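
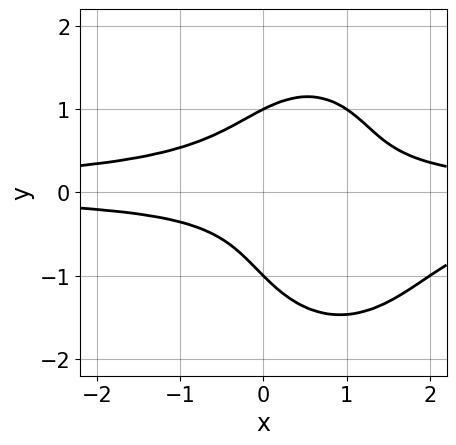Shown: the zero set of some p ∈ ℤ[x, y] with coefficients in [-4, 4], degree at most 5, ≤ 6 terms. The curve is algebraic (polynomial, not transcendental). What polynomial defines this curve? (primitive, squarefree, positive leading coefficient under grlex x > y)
deg p = 4. No degree-3 curve has this shape.
Reading off the gridlines: the y-axis gridline crossings are at y ∈ {-1, 1}; it misses every integer gridline on the x-axis.
Putting this together gives p.

2*x^2*y^2 + y^4 - 3*x*y^2 + x*y - 1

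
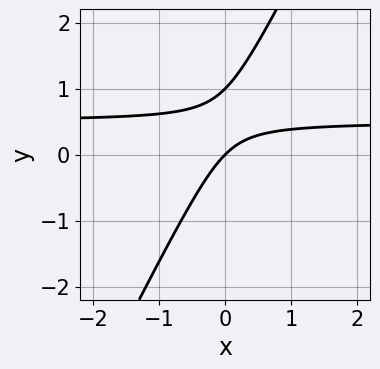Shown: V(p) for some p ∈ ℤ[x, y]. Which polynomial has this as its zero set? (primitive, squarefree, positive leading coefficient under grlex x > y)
2*x*y - y^2 - x + y

1. deg p = 2.
2. Reading off the gridlines: the y-axis gridline crossings are at y ∈ {0, 1}; one x-axis crossing is at x = 0.
3. Putting this together gives p.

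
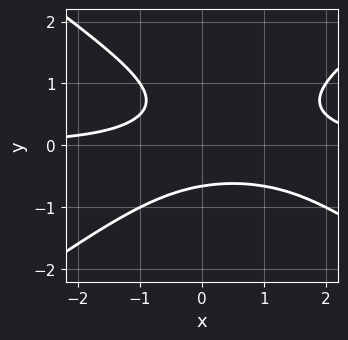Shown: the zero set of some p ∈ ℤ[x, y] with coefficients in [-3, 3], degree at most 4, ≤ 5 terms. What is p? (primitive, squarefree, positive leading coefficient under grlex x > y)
x^2*y - 2*y^3 - x*y + y^2 - 1

The degree is 3 — the shape is more complex than any degree-2 curve.
Against the integer gridlines: it misses every integer gridline on the x-axis.
Putting this together gives p.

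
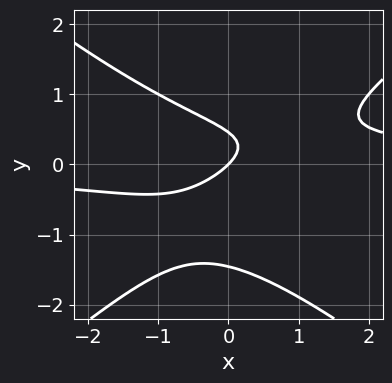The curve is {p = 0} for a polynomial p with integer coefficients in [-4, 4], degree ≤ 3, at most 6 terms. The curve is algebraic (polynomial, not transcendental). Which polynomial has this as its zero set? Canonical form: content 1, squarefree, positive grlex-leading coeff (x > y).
Degree: no degree-2 curve has this shape, so deg p = 3.
From the axis intercepts and sections: it crosses the y-axis at the gridline y = 0; it crosses the x-axis at the gridline x = 0.
Together with the visible shape, these determine p as stated.

2*x^2*y - 3*y^3 - 3*y^2 - 2*x + 2*y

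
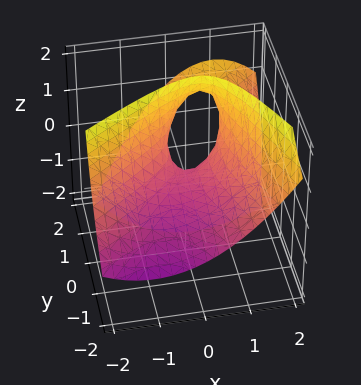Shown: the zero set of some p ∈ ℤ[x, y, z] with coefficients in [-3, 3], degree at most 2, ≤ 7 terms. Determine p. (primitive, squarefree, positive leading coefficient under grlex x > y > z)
deg p = 2.
Reading off the gridlines: one z-axis crossing is at z = 0; it meets the y-axis at y = 0 (among the integer gridlines); one x-axis crossing is at x = 0.
Putting this together gives p.

2*x^2 - 2*x*y - y^2 + 3*y*z - 2*z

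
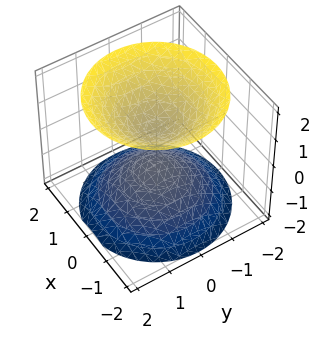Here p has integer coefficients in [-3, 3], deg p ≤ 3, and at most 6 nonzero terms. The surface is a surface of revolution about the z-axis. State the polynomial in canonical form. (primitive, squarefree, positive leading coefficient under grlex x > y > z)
2*x^2 + 2*y^2 - 2*z^2 + 1

(a) The picture has 2 separate pieces. Treating them together as one polynomial.
(b) The degree is 2 — no degree-1 surface has this shape.
(c) Symmetries: rotational symmetry about the z-axis ⇒ p depends on x, y only through x² + y².
(d) Reading off the gridlines: it misses every integer gridline on the y-axis; a circular section at z = 1 has radius between 0 and 1; no x-intercept at any integer in the box.
(e) Together with the visible shape, these determine p as stated.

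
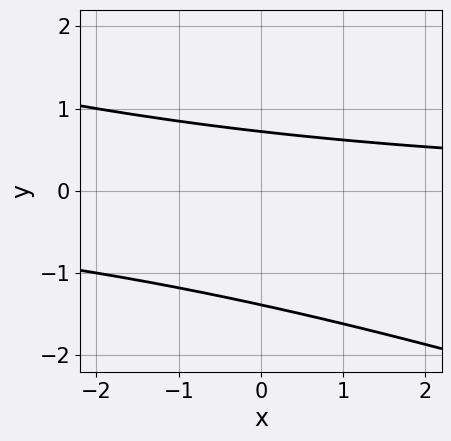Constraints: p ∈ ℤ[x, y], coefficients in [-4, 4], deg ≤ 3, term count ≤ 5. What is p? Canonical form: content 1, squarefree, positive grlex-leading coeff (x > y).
x*y + 3*y^2 + 2*y - 3

1. Degree: the shape is more complex than any degree-1 curve, so deg p = 2.
2. Checking where it meets the axes: the curve avoids every integer x-axis point in the box.
3. These observations pin down the coefficients.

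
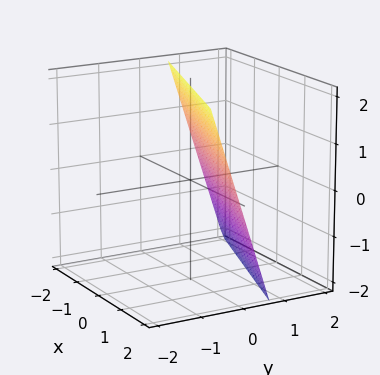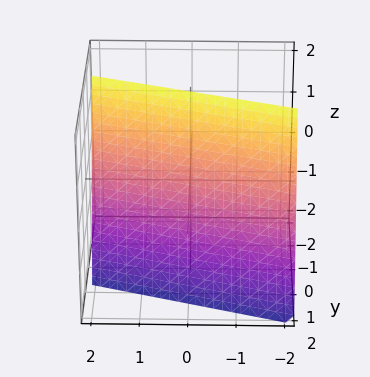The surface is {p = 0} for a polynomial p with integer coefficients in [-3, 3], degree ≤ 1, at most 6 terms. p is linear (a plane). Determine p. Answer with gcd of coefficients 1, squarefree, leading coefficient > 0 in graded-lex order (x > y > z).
x + 3*y + z - 2

deg p = 1.
From the visible intercepts: one z-axis crossing is at z = 2; it meets the x-axis at x = 2 (among the integer gridlines).
Together with the visible shape, these determine p as stated.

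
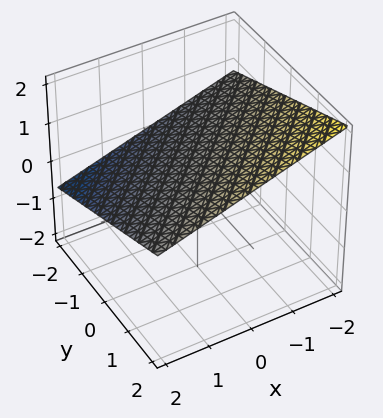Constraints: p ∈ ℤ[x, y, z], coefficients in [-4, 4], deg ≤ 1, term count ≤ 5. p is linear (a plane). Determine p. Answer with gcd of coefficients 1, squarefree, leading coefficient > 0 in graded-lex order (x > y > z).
x - y + 3*z - 2

1. deg p = 1. The surface is flat (a plane).
2. From the visible intercepts: it meets the x-axis at x = 2 (among the integer gridlines); it crosses the y-axis at the gridline y = -2.
3. Fitting integer coefficients to these (and the overall shape) gives p.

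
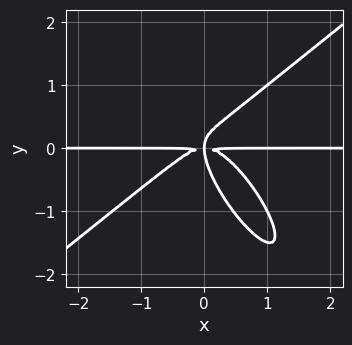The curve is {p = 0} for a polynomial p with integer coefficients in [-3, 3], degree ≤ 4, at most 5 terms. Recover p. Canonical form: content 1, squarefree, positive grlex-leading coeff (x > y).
3*x^3*y - 3*x*y^3 - 2*y^4 + 2*x*y^2

1. Degree: the shape is more complex than any degree-3 curve, so deg p = 4.
2. Reading off the gridlines: the visible x-axis segment lies entirely on the curve.
3. These observations pin down the coefficients.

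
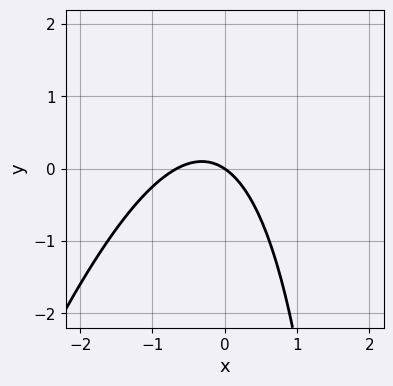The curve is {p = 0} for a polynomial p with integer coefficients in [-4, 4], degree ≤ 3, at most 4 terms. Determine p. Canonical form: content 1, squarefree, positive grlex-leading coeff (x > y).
3*x^2 - x*y + 2*x + 3*y

First, the degree is 2 — a generic line meets the curve in up to 2 points.
Then, checking where it meets the axes: one x-axis crossing is at x = 0; it meets the y-axis at y = 0 (among the integer gridlines).
Finally, fitting integer coefficients to these (and the overall shape) gives p.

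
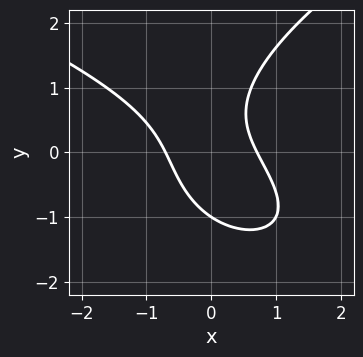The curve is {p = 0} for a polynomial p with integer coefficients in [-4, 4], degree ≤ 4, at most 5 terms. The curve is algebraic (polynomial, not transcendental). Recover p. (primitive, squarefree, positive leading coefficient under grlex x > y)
1. deg p = 3. The shape is more complex than any degree-2 curve.
2. Against the integer gridlines: one y-axis crossing is at y = -1.
3. Fitting integer coefficients to these (and the overall shape) gives p.

y^3 - 2*x^2 - 2*x*y + 1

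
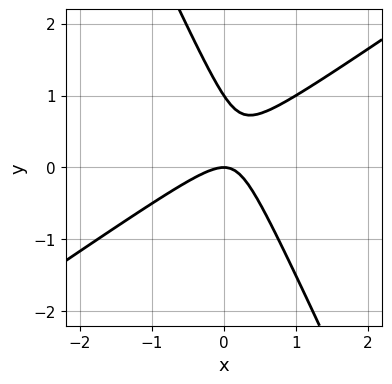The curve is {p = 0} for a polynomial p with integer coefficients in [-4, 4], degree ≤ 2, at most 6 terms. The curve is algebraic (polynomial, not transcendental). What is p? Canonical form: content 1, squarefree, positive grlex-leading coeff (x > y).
First, deg p = 2. A generic line meets the curve in up to 2 points.
Next, from the axis intercepts and sections: the y-axis gridline crossings are at y ∈ {0, 1}; it crosses the x-axis at the gridline x = 0.
Finally, matching integer coefficients to the picture gives p.

3*x^2 - 3*x*y - 2*y^2 + 2*y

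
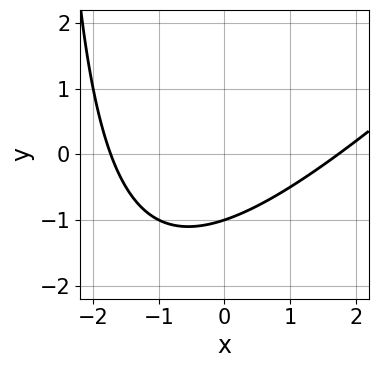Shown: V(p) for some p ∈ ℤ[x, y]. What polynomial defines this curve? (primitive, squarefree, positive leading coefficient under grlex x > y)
First, degree: a generic line meets the curve in up to 2 points, so deg p = 2.
Next, from the visible intercepts: it meets the y-axis at y = -1 (among the integer gridlines).
Finally, these observations pin down the coefficients.

x^2 - x*y - 3*y - 3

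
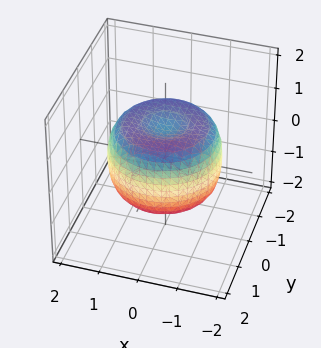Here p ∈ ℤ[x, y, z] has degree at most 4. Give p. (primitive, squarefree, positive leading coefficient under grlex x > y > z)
Degree: a generic line meets the surface in up to 4 points, so deg p = 4.
By symmetry, every cross-section ⟂ z is a circle, so x, y appear only via x² + y².
From the visible intercepts: a circular section at z = 1 has radius between 0 and 1.
The integer polynomial consistent with all of this is the stated p.

2*x^4 + 4*x^2*y^2 + 2*y^4 - 3*x^2 - 3*y^2 + 3*z^2 - 2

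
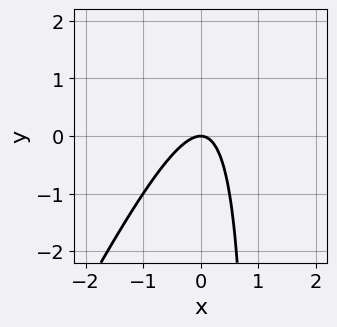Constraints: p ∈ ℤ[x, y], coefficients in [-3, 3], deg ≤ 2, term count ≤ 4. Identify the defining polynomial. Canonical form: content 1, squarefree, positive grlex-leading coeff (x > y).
(a) deg p = 2. No degree-1 curve has this shape.
(b) Reading off the gridlines: one x-axis crossing is at x = 0; one y-axis crossing is at y = 0.
(c) Putting this together gives p.

2*x^2 - x*y + y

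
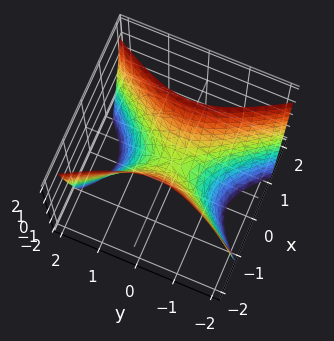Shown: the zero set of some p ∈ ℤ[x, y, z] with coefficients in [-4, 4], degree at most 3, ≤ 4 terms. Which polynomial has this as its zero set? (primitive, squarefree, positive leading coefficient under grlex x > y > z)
1. deg p = 2. A hyperbolic paraboloid; a quadric.
2. Symmetries: the y ↦ −y reflection is a symmetry, so y appears only in even powers; mirror symmetry x ↦ −x ⇒ only even powers of x.
3. Against the integer gridlines: one y-axis crossing is at y = 0; it meets the z-axis at z = 0 (among the integer gridlines); it crosses the x-axis at the gridline x = 0.
4. Fitting integer coefficients to these (and the overall shape) gives p.

2*x^2 - y^2 - z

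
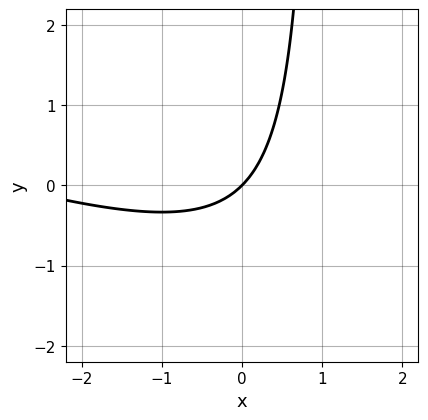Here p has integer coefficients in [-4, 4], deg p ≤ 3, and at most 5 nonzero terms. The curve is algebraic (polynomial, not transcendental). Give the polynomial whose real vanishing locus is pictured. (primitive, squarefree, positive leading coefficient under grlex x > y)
x^2 + 3*x*y + 3*x - 3*y

(a) The degree is 2 — the shape is more complex than any degree-1 curve.
(b) Observable constraints: it meets the y-axis at y = 0 (among the integer gridlines); it crosses the x-axis at the gridline x = 0.
(c) These observations pin down the coefficients.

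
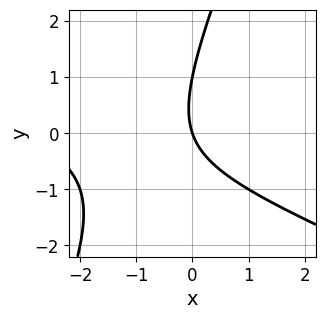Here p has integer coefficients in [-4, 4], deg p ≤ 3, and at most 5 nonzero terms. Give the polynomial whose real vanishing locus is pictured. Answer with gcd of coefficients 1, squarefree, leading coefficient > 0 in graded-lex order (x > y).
x^2 + 2*x*y - y^2 + 3*x + y

1. The degree is 2 — no degree-1 curve has this shape.
2. Observable constraints: the y-axis gridline crossings are at y ∈ {0, 1}; it crosses the x-axis at the gridline x = 0.
3. Together with the visible shape, these determine p as stated.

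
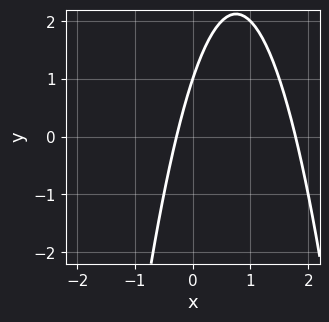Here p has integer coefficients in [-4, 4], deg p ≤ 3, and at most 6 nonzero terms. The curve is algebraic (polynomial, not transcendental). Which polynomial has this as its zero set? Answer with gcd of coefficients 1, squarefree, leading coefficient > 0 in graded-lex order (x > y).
2*x^2 - 3*x + y - 1

First, deg p = 2.
Next, from the visible intercepts: it meets the y-axis at y = 1 (among the integer gridlines).
Finally, these observations pin down the coefficients.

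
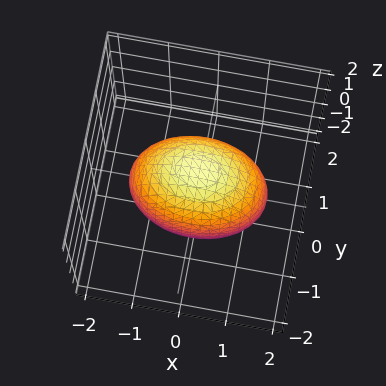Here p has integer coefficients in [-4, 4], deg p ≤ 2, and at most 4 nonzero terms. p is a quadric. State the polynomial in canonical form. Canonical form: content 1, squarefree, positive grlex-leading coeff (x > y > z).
1. deg p = 2.
2. Symmetries: it's symmetric under y → −y, forcing even powers of y; it's symmetric under z → −z, forcing even powers of z; mirror symmetry x ↦ −x ⇒ only even powers of x.
3. From the visible intercepts: the y-axis gridline crossings are at y ∈ {-1, 1}.
4. Fitting integer coefficients to these (and the overall shape) gives p.

x^2 + 2*y^2 + z^2 - 2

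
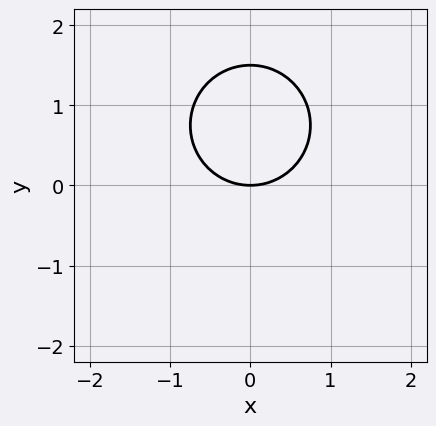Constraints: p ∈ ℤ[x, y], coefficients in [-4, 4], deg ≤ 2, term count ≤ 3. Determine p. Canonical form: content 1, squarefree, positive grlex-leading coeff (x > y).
(a) The degree is 2 — a generic line meets the curve in up to 2 points.
(b) Symmetries: the x ↦ −x reflection is a symmetry, so x appears only in even powers.
(c) From the axis intercepts and sections: it crosses the x-axis at the gridline x = 0; one y-axis crossing is at y = 0.
(d) Solving for integer coefficients yields p as stated.

2*x^2 + 2*y^2 - 3*y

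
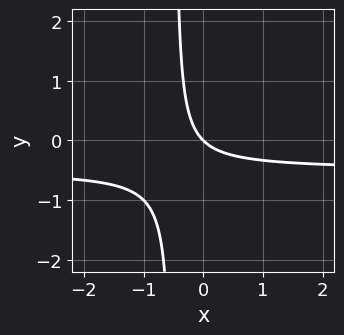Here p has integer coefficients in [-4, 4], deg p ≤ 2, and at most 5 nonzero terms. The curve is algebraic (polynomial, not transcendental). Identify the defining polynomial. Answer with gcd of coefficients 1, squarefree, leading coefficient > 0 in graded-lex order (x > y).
deg p = 2. A generic line meets the curve in up to 2 points.
Observable constraints: it crosses the x-axis at the gridline x = 0; it meets the y-axis at y = 0 (among the integer gridlines).
These observations pin down the coefficients.

2*x*y + x + y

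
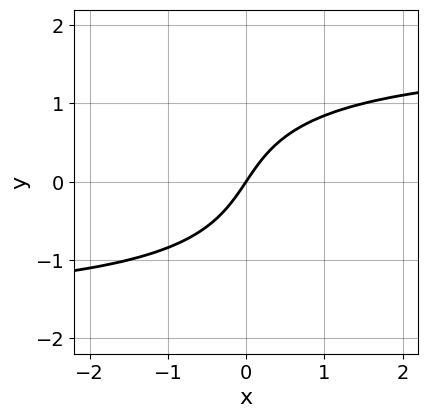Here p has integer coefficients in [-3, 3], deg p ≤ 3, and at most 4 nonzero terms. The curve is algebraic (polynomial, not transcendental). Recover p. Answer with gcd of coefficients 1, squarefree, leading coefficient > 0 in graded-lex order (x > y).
First, degree: no degree-2 curve has this shape, so deg p = 3.
Next, reading off the gridlines: one x-axis crossing is at x = 0; it crosses the y-axis at the gridline y = 0.
Finally, fitting integer coefficients to these (and the overall shape) gives p.

x*y^2 + y^3 - 3*x + 2*y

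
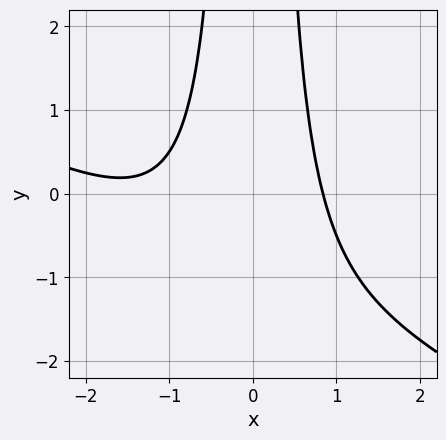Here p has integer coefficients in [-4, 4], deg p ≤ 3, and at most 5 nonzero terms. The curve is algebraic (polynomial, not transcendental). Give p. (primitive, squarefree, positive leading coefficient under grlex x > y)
x^3 + 2*x^2*y + 2*x^2 - 2

(a) deg p = 3. The shape is more complex than any degree-2 curve.
(b) Observable constraints: the curve avoids every integer y-axis point in the box.
(c) Together with the visible shape, these determine p as stated.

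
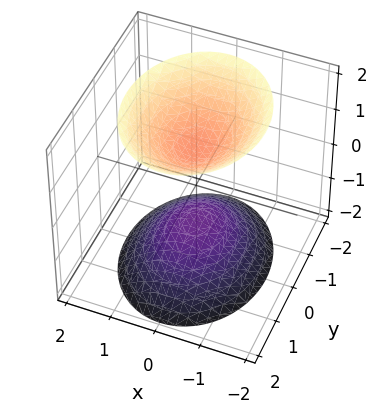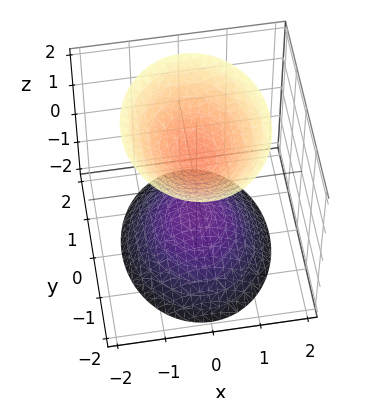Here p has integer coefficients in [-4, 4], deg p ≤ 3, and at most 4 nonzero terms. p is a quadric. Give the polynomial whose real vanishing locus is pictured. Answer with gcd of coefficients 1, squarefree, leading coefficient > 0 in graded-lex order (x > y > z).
First, the picture has 2 separate pieces. Treating them together as one polynomial.
Next, degree: two sheets facing apart; a quadric, so deg p = 2.
Next, symmetries: mirror symmetry y ↦ −y ⇒ only even powers of y; mirror symmetry x ↦ −x ⇒ only even powers of x; mirror symmetry z ↦ −z ⇒ only even powers of z.
Next, from the axis intercepts and sections: the surface avoids every integer x-axis point in the box; the z-axis gridline crossings are at z ∈ {-1, 1}; no y-intercept at any integer in the box.
Finally, solving for integer coefficients yields p as stated.

3*x^2 + 2*y^2 - 2*z^2 + 2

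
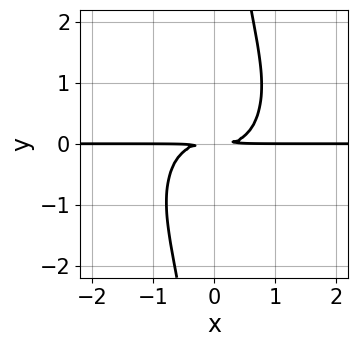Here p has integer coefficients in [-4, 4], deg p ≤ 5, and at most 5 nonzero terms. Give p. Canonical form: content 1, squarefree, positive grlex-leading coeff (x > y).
3*x^3*y + 2*x*y^3 - 3*y^2

First, deg p = 4. No degree-3 curve has this shape.
Then, from the axis intercepts and sections: every point of the x-axis in the box is on the curve.
Finally, together with the visible shape, these determine p as stated.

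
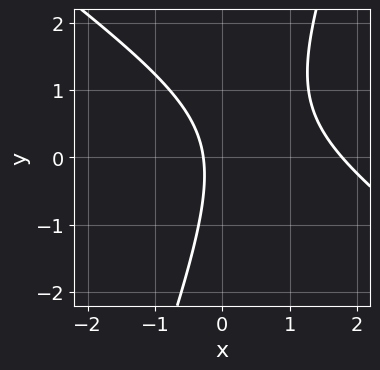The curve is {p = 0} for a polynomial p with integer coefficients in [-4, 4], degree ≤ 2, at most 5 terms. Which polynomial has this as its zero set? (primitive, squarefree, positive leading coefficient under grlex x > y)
(a) Degree: a generic line meets the curve in up to 2 points, so deg p = 2.
(b) From the visible intercepts: the curve avoids every integer y-axis point in the box.
(c) Solving for integer coefficients yields p as stated.

2*x^2 + 2*x*y - y^2 - 3*x - 1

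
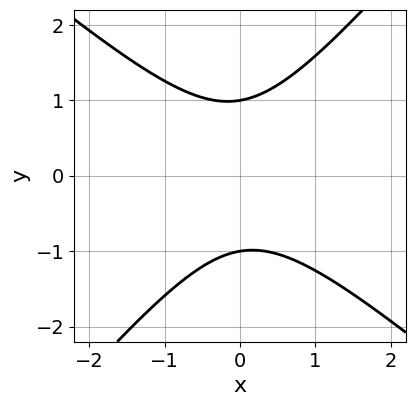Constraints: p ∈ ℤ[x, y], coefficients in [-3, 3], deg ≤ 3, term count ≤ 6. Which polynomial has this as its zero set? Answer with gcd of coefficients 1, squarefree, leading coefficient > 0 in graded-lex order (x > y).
3*x^2 + x*y - 3*y^2 + 3

1. The degree is 2 — no degree-1 curve has this shape.
2. From the axis intercepts and sections: the y-axis gridline crossings are at y ∈ {-1, 1}; no x-intercept at any integer in the box.
3. These observations pin down the coefficients.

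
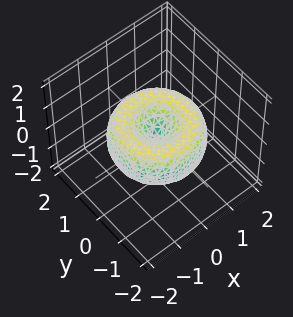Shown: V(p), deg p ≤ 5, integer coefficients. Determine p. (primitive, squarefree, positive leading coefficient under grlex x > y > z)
x^4 + 2*x^2*y^2 + y^4 - 2*x^2 - 2*y^2 + 2*z^2

(a) The degree is 4 — no degree-3 surface has this shape.
(b) By symmetry, every cross-section ⟂ z is a circle, so x, y appear only via x² + y².
(c) Against the integer gridlines: it crosses the z-axis at the gridline z = 0; it crosses the x-axis at the gridline x = 0; it crosses the y-axis at the gridline y = 0.
(d) These observations pin down the coefficients.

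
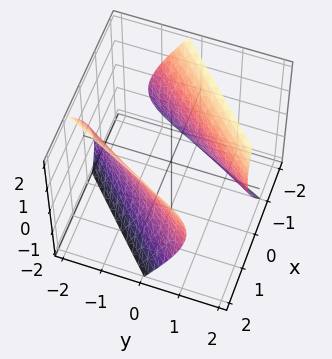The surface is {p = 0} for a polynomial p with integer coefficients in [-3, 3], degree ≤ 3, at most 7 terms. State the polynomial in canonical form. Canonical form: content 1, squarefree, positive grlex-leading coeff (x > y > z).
2*x^2 - 3*x*y + y^2 + y*z - z^2 - 3

(a) There are 2 components.
(b) Degree: no degree-1 surface has this shape, so deg p = 2.
(c) Reading off the gridlines: no z-intercept at any integer in the box.
(d) Solving for integer coefficients yields p as stated.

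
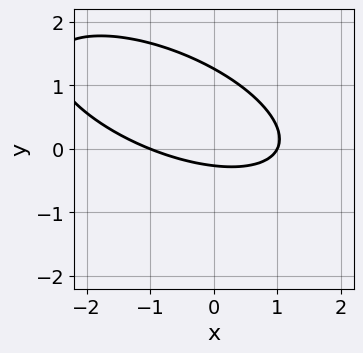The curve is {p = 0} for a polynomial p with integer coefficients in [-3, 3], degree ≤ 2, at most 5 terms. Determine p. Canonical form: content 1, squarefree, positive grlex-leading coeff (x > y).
(a) deg p = 2. A generic line meets the curve in up to 2 points.
(b) From the axis intercepts and sections: among the integer gridlines, it crosses the x-axis at x ∈ {-1, 1}.
(c) Together with the visible shape, these determine p as stated.

x^2 + 2*x*y + 3*y^2 - 3*y - 1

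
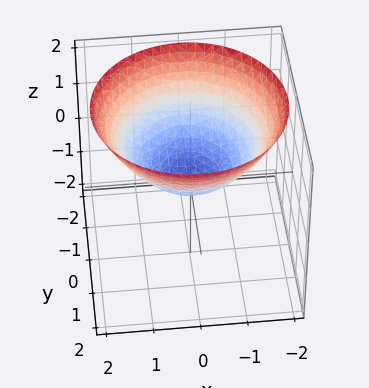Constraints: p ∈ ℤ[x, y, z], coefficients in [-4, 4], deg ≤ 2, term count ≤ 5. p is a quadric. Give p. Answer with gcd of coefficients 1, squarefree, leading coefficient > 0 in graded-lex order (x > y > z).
(a) The degree is 2 — a single bowl opening along one axis; a quadric.
(b) Symmetries: the surface is invariant under rotation about z: p = q(x² + y², z).
(c) From the visible intercepts: it meets the z-axis at z = 0 (among the integer gridlines); one y-axis crossing is at y = 0; one x-axis crossing is at x = 0.
(d) Together with the visible shape, these determine p as stated.

x^2 + y^2 - 2*z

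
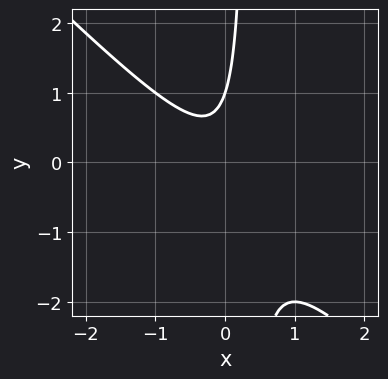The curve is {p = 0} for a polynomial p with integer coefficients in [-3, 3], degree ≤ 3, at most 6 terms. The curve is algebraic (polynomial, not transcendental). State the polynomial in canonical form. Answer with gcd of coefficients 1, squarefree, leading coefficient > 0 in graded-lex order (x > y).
First, degree: no degree-1 curve has this shape, so deg p = 2.
Then, against the integer gridlines: the curve avoids every integer x-axis point in the box; one y-axis crossing is at y = 1.
Finally, these observations pin down the coefficients.

3*x^2 + 3*x*y - y + 1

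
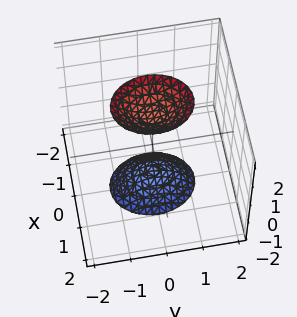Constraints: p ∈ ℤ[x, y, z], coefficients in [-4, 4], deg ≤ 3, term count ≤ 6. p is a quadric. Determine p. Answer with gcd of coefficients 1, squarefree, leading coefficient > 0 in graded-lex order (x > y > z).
3*x^2 + 2*y^2 - z^2 + 2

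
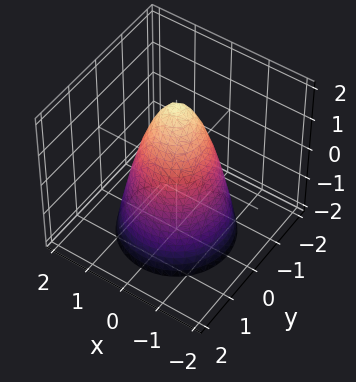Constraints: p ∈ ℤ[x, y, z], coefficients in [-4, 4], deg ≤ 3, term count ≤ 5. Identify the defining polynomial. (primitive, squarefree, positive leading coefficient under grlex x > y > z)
2*x^2 + 2*y^2 + z - 2

1. The degree is 2 — no degree-1 surface has this shape.
2. By symmetry, the surface is invariant under rotation about z: p = q(x² + y², z).
3. Checking where it meets the axes: a circular section at z = 1 has radius between 0 and 1; among the integer gridlines, it crosses the y-axis at y ∈ {-1, 1}; one z-axis crossing is at z = 2; the x-axis gridline crossings are at x ∈ {-1, 1}.
4. Assembling these constraints gives the stated polynomial.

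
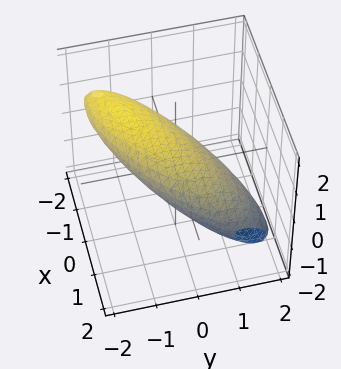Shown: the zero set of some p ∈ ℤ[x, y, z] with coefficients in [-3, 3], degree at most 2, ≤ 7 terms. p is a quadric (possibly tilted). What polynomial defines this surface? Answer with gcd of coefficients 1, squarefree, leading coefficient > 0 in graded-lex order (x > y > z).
1. The degree is 2 — the shape is more complex than any degree-1 surface.
2. From the axis intercepts and sections: the y-axis gridline crossings are at y ∈ {-1, 1}.
3. Matching integer coefficients to the picture gives p.

x^2 - 2*x*y + 2*y^2 + 2*y*z + 3*z^2 - 2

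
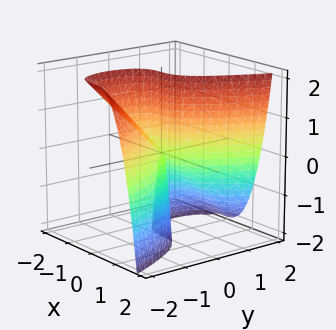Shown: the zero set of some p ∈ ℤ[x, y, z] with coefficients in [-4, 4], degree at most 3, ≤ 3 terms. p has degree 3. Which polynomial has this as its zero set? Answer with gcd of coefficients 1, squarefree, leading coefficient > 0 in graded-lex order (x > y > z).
First, deg p = 3. The shape is more complex than any degree-2 surface.
Next, reading off the gridlines: one y-axis crossing is at y = 0; it crosses the x-axis at the gridline x = 0; the visible z-axis segment lies entirely on the surface.
Finally, assembling these constraints gives the stated polynomial.

3*x^3 - 2*y^2 - 2*y*z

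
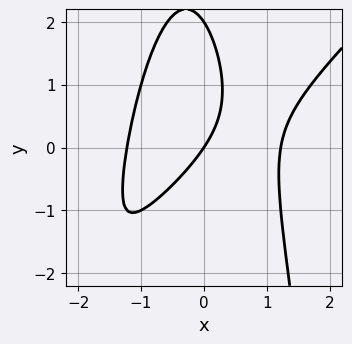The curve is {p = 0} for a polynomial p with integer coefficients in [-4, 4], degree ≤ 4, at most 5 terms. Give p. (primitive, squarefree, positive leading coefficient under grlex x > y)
First, deg p = 3.
Next, from the visible intercepts: the y-axis gridline crossings are at y ∈ {0, 2}; it meets the x-axis at x = 0 (among the integer gridlines).
Finally, solving for integer coefficients yields p as stated.

2*x^3 - 2*x^2*y - y^2 - 3*x + 2*y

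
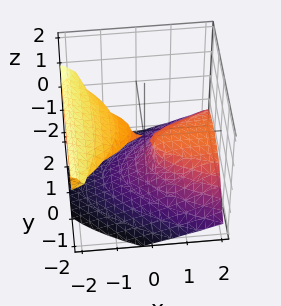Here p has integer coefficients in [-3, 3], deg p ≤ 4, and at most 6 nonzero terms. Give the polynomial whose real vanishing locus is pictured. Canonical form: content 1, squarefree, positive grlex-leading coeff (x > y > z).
First, there are 2 components. They look like related sheets of one shape, so recover p as a whole.
Next, the degree is 3 — no degree-2 surface has this shape.
Next, checking where it meets the axes: it meets the z-axis at z = -1 (among the integer gridlines); every point of the x-axis in the box is on the surface.
Finally, assembling these constraints gives the stated polynomial.

y^2*z - 3*z^3 - 3*x*z - y^2 - 3*z^2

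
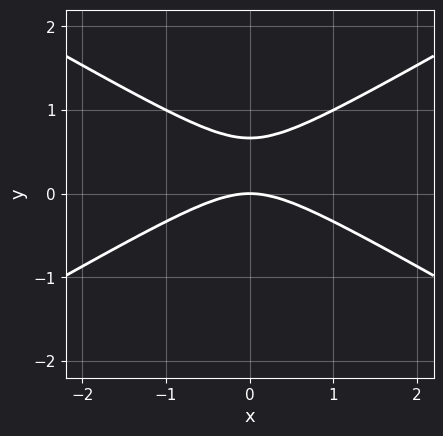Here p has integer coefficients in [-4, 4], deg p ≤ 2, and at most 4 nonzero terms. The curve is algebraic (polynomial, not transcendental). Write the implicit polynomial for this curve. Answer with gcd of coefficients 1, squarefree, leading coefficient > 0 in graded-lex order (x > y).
First, deg p = 2.
Next, symmetries: mirror symmetry x ↦ −x ⇒ only even powers of x.
Then, reading off the gridlines: it meets the x-axis at x = 0 (among the integer gridlines); it meets the y-axis at y = 0 (among the integer gridlines).
Finally, putting this together gives p.

x^2 - 3*y^2 + 2*y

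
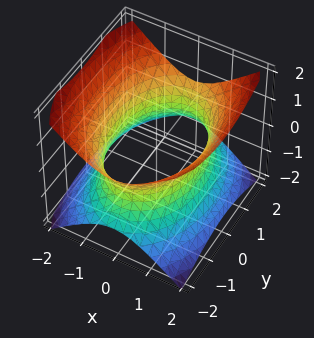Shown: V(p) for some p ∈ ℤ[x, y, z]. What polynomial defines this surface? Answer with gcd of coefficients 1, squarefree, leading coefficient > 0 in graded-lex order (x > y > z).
1. The degree is 2 — an hourglass — one-sheet hyperboloid; a quadric.
2. Symmetries: the y ↦ −y reflection is a symmetry, so y appears only in even powers; it's symmetric under z → −z, forcing even powers of z; mirror symmetry x ↦ −x ⇒ only even powers of x.
3. Checking where it meets the axes: it misses every integer gridline on the z-axis.
4. Putting this together gives p.

2*x^2 + y^2 - 2*z^2 - 3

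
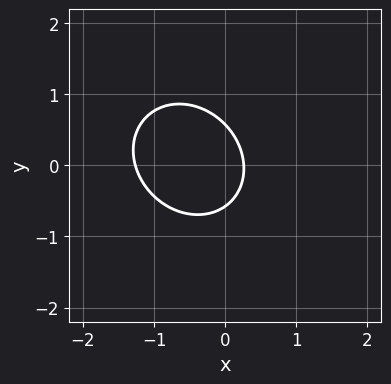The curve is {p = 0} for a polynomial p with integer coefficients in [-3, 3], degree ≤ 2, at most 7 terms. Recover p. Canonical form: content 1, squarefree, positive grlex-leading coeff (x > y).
3*x^2 + x*y + 3*y^2 + 3*x - 1

(a) deg p = 2. No degree-1 curve has this shape.
(b) Solving for integer coefficients yields p as stated.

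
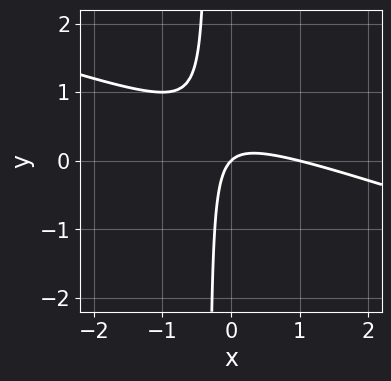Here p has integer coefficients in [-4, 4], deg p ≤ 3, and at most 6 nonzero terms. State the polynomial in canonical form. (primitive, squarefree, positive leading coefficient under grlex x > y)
1. deg p = 2. A generic line meets the curve in up to 2 points.
2. Checking where it meets the axes: among the integer gridlines, it crosses the x-axis at x ∈ {0, 1}; one y-axis crossing is at y = 0.
3. Together with the visible shape, these determine p as stated.

x^2 + 3*x*y - x + y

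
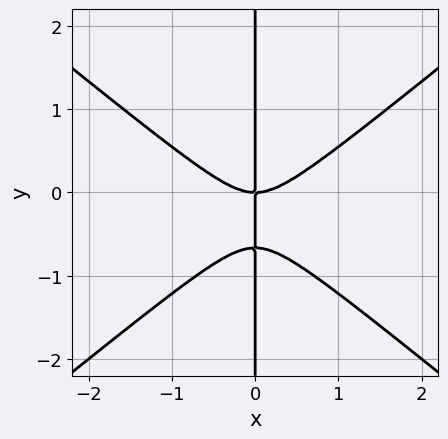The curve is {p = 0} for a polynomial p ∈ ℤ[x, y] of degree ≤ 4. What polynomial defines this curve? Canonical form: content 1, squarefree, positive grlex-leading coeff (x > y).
(a) deg p = 3. The shape is more complex than any degree-2 curve.
(b) From the axis intercepts and sections: every point of the y-axis in the box is on the curve; it meets the x-axis at x = 0 (among the integer gridlines).
(c) Assembling these constraints gives the stated polynomial.

2*x^3 - 3*x*y^2 - 2*x*y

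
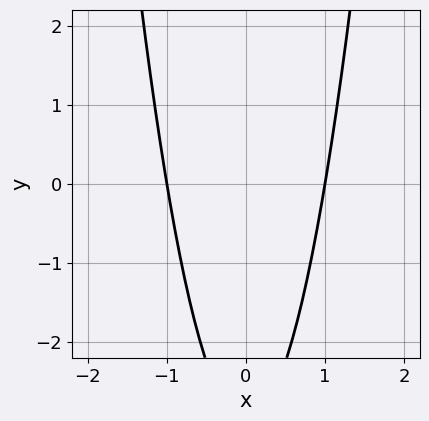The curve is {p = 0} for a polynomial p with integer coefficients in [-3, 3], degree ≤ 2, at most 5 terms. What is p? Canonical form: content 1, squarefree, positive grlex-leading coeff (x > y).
(a) Degree: the shape is more complex than any degree-1 curve, so deg p = 2.
(b) Symmetries: the x ↦ −x reflection is a symmetry, so x appears only in even powers.
(c) Reading off the gridlines: the x-axis gridline crossings are at x ∈ {-1, 1}; the curve avoids every integer y-axis point in the box.
(d) Matching integer coefficients to the picture gives p.

3*x^2 - y - 3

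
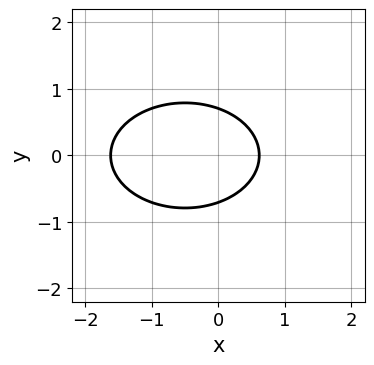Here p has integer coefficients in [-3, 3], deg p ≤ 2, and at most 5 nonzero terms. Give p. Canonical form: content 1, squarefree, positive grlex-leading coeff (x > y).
x^2 + 2*y^2 + x - 1

deg p = 2.
Symmetries: mirror symmetry y ↦ −y ⇒ only even powers of y.
Putting this together gives p.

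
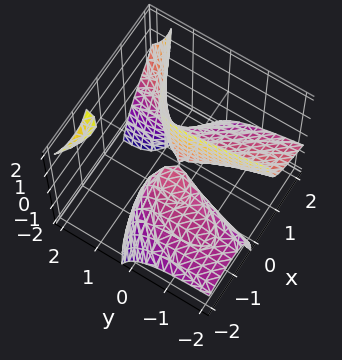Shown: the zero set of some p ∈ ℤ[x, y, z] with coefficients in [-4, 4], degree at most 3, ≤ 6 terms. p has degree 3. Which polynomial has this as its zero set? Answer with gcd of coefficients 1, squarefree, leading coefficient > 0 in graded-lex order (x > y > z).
1. I count 3 distinct pieces.
2. The degree is 3 — the shape is more complex than any degree-2 surface.
3. From the axis intercepts and sections: the visible z-axis segment lies entirely on the surface; one x-axis crossing is at x = 0; one y-axis crossing is at y = 0.
4. Putting this together gives p.

x^3 - 3*x*y*z + 3*x*z - y^2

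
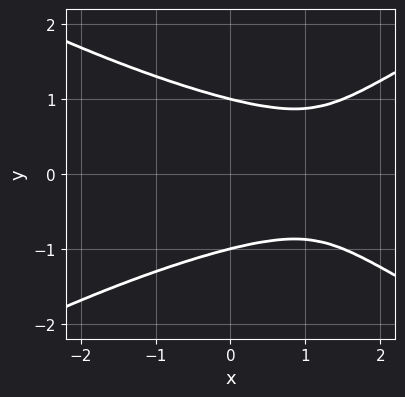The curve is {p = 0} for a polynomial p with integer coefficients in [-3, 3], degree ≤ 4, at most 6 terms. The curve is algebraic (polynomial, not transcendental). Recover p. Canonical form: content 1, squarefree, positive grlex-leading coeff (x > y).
x^2*y^2 - 3*y^4 + x^2 - 3*x + 3

(a) Degree: the shape is more complex than any degree-3 curve, so deg p = 4.
(b) Symmetries: it's symmetric under y → −y, forcing even powers of y.
(c) Observable constraints: the y-axis gridline crossings are at y ∈ {-1, 1}; the curve avoids every integer x-axis point in the box.
(d) The integer polynomial consistent with all of this is the stated p.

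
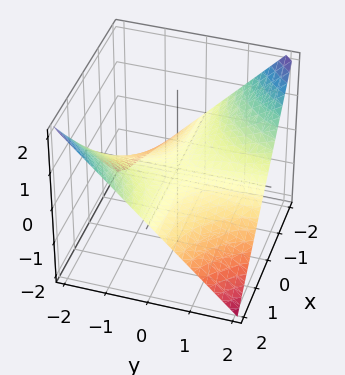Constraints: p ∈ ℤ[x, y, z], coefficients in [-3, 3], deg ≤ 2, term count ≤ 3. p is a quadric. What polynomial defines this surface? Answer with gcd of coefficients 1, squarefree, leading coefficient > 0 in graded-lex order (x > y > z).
First, deg p = 2.
Then, against the integer gridlines: it crosses the z-axis at the gridline z = 0; every point of the x-axis in the box is on the surface.
Finally, the integer polynomial consistent with all of this is the stated p.

x*y + 2*z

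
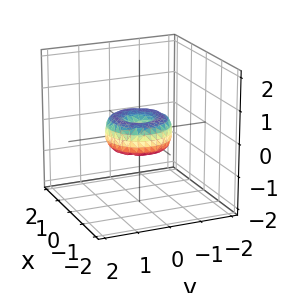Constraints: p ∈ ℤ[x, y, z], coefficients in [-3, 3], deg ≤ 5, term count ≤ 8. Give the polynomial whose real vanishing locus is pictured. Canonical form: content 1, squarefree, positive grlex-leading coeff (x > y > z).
x^4 + 2*x^2*y^2 + y^4 - x^2 - y^2 + z^2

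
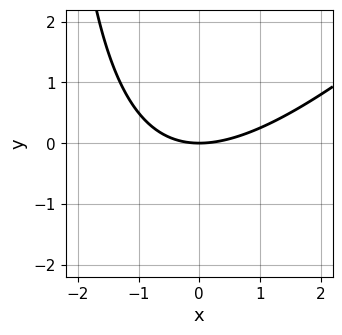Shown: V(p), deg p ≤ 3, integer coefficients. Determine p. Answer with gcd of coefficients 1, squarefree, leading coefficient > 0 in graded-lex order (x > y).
x^2 - x*y - 3*y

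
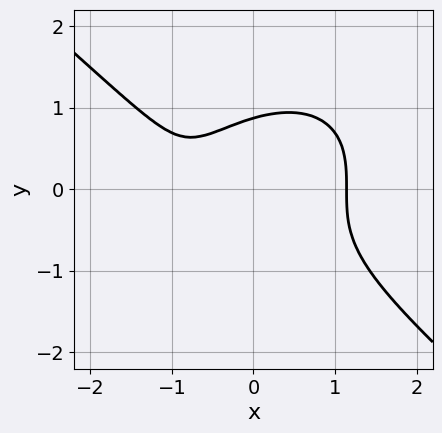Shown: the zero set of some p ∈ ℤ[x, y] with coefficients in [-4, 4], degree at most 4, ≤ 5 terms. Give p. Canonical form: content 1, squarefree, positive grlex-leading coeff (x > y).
2*x^3 + 3*y^3 + x^2 - 2*x - 2

1. The degree is 3 — the shape is more complex than any degree-2 curve.
2. Matching integer coefficients to the picture gives p.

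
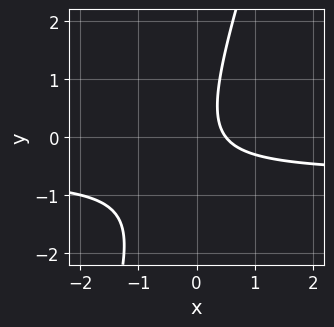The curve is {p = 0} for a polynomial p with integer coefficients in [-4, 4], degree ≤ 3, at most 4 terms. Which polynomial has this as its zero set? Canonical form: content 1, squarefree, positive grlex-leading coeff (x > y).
3*x*y - y^2 + 2*x - 1

(a) Degree: a generic line meets the curve in up to 2 points, so deg p = 2.
(b) From the axis intercepts and sections: it misses every integer gridline on the y-axis.
(c) Assembling these constraints gives the stated polynomial.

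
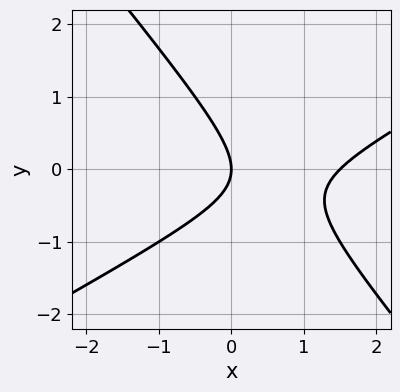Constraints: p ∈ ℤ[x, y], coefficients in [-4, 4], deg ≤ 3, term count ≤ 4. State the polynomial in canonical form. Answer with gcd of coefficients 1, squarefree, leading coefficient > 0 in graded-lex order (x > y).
The degree is 2 — the shape is more complex than any degree-1 curve.
From the visible intercepts: it crosses the x-axis at the gridline x = 0; it crosses the y-axis at the gridline y = 0.
The integer polynomial consistent with all of this is the stated p.

2*x^2 - 2*x*y - 3*y^2 - 3*x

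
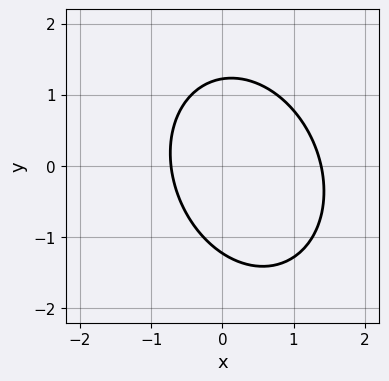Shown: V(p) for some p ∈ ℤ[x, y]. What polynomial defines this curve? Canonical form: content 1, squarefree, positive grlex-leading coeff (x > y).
First, deg p = 2. The shape is more complex than any degree-1 curve.
Finally, matching integer coefficients to the picture gives p.

3*x^2 + x*y + 2*y^2 - 2*x - 3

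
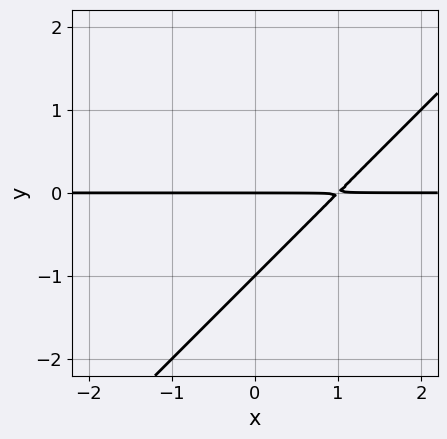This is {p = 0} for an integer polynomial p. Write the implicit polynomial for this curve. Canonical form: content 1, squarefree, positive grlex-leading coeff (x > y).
x*y - y^2 - y

The degree is 2 — a generic line meets the curve in up to 2 points.
From the axis intercepts and sections: the visible x-axis segment lies entirely on the curve; the y-axis gridline crossings are at y ∈ {-1, 0}.
Fitting integer coefficients to these (and the overall shape) gives p.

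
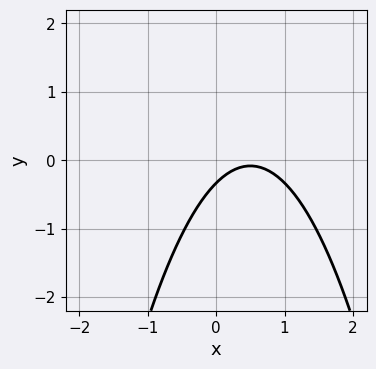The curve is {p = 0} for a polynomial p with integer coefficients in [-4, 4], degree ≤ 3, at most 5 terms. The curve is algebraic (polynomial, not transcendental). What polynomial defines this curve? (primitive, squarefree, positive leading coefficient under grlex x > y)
(a) Degree: a generic line meets the curve in up to 2 points, so deg p = 2.
(b) Checking where it meets the axes: no x-intercept at any integer in the box.
(c) Solving for integer coefficients yields p as stated.

3*x^2 - 3*x + 3*y + 1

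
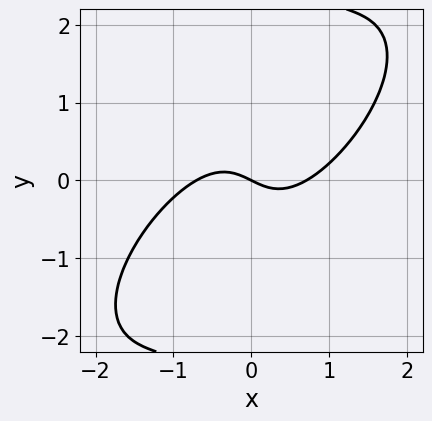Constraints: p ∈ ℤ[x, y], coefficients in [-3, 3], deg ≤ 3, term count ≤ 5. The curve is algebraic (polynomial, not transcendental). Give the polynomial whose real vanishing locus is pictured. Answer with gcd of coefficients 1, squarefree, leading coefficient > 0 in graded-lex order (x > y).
2*x^3 - 3*x^2*y + 2*x*y^2 - x - 2*y

1. deg p = 3.
2. Reading off the gridlines: one x-axis crossing is at x = 0; it meets the y-axis at y = 0 (among the integer gridlines).
3. Putting this together gives p.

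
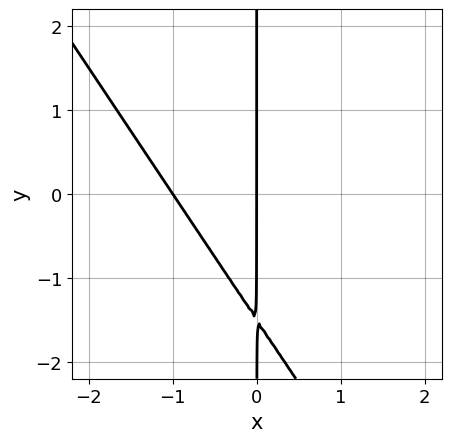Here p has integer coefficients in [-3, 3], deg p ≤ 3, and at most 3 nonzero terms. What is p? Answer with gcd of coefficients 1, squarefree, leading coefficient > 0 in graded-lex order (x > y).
The degree is 2 — the shape is more complex than any degree-1 curve.
From the visible intercepts: the x-axis gridline crossings are at x ∈ {-1, 0}; every point of the y-axis in the box is on the curve.
Matching integer coefficients to the picture gives p.

3*x^2 + 2*x*y + 3*x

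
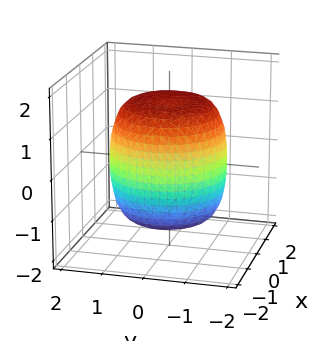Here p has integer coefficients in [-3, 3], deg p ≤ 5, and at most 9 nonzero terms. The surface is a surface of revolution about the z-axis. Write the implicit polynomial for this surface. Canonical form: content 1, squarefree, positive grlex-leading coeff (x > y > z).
1. The degree is 4 — the shape is more complex than any degree-3 surface.
2. By symmetry, the z-axis is an axis of rotation, so x and y enter only as x² + y².
3. From the axis intercepts and sections: a circular section at z = 1 has radius between 1 and 2.
4. The integer polynomial consistent with all of this is the stated p.

x^4 + 2*x^2*y^2 + y^4 - x^2 - y^2 + z^2 - 2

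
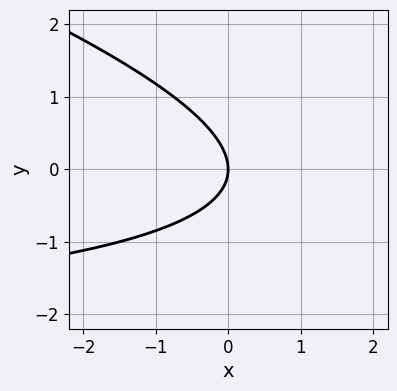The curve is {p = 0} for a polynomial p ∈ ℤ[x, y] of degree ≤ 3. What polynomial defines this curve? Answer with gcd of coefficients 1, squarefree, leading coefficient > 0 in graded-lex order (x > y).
First, the degree is 2 — no degree-1 curve has this shape.
Next, from the visible intercepts: one y-axis crossing is at y = 0; one x-axis crossing is at x = 0.
Finally, assembling these constraints gives the stated polynomial.

x*y + 3*y^2 + 3*x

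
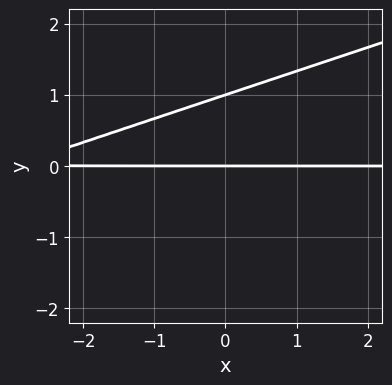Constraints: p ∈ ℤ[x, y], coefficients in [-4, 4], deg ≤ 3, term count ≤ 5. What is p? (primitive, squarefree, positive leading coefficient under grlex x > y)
(a) Degree: a generic line meets the curve in up to 2 points, so deg p = 2.
(b) Reading off the gridlines: among the integer gridlines, it crosses the y-axis at y ∈ {0, 1}; the visible x-axis segment lies entirely on the curve.
(c) Putting this together gives p.

x*y - 3*y^2 + 3*y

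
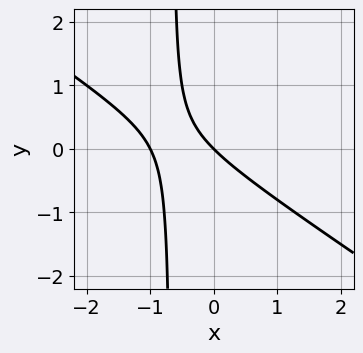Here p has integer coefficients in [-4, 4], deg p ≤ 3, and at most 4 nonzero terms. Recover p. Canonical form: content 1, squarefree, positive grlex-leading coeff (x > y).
2*x^2 + 3*x*y + 2*x + 2*y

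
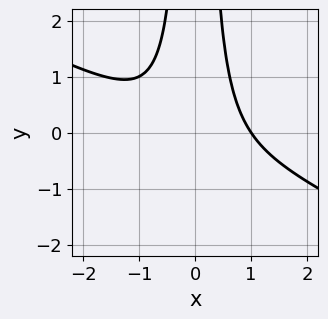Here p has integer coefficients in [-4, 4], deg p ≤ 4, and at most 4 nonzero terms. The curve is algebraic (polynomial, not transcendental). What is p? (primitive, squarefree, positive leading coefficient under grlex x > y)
(a) The degree is 3 — no degree-2 curve has this shape.
(b) Observable constraints: one x-axis crossing is at x = 1; no y-intercept at any integer in the box.
(c) Putting this together gives p.

x^3 + 2*x^2*y - 1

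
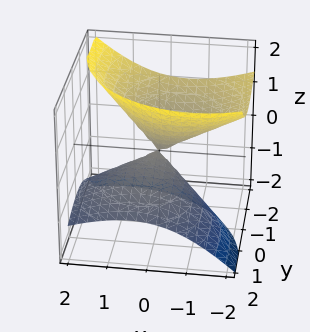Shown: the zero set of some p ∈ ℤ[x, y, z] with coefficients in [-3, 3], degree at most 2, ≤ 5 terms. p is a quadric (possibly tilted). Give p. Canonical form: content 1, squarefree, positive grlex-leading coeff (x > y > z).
(a) I count 2 distinct pieces. Treating them together as one polynomial.
(b) deg p = 2. The shape is more complex than any degree-1 surface.
(c) Reading off the gridlines: it crosses the x-axis at the gridline x = 0; it crosses the z-axis at the gridline z = 0; it crosses the y-axis at the gridline y = 0.
(d) Matching integer coefficients to the picture gives p.

2*x^2 + 2*x*z + 2*y^2 + 3*y*z - 3*z^2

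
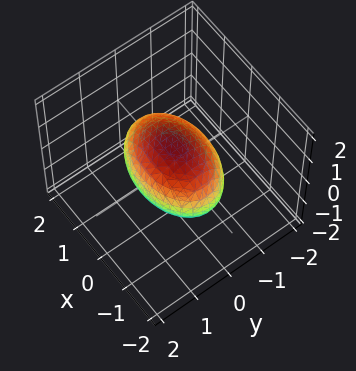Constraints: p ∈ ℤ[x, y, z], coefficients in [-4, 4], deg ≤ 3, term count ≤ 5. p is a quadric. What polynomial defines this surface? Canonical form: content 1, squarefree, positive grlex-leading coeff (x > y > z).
x^2 + 2*y^2 + 2*z^2 - 2

1. deg p = 2. Bounded and convex; a quadric.
2. Symmetries: the x ↦ −x reflection is a symmetry, so x appears only in even powers; mirror symmetry z ↦ −z ⇒ only even powers of z; the y ↦ −y reflection is a symmetry, so y appears only in even powers.
3. Reading off the gridlines: the y-axis gridline crossings are at y ∈ {-1, 1}; among the integer gridlines, it crosses the z-axis at z ∈ {-1, 1}.
4. Assembling these constraints gives the stated polynomial.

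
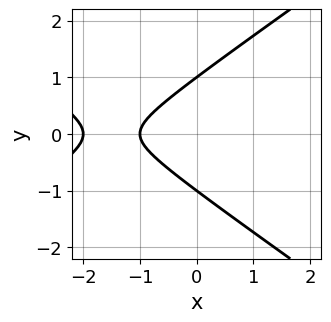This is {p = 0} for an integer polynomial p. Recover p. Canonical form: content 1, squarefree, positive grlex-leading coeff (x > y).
x^2 - 2*y^2 + 3*x + 2

First, deg p = 2. No degree-1 curve has this shape.
Then, symmetries: it's symmetric under y → −y, forcing even powers of y.
Then, reading off the gridlines: the y-axis gridline crossings are at y ∈ {-1, 1}; the x-axis gridline crossings are at x ∈ {-2, -1}.
Finally, matching integer coefficients to the picture gives p.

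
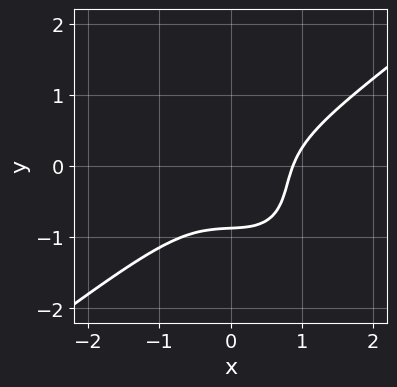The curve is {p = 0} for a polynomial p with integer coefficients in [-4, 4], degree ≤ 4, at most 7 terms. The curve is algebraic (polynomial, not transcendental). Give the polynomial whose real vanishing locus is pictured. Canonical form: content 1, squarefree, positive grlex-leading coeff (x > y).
3*x^3 - 3*x*y^2 - 3*y^3 - 3*x*y - 2

Degree: a generic line meets the curve in up to 3 points, so deg p = 3.
Solving for integer coefficients yields p as stated.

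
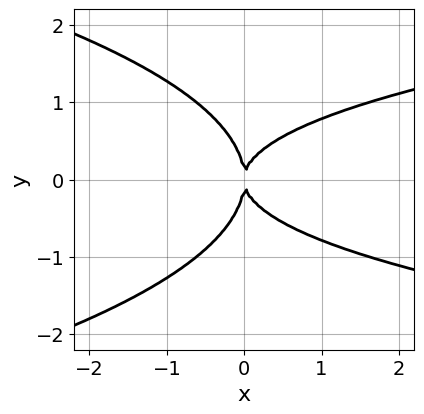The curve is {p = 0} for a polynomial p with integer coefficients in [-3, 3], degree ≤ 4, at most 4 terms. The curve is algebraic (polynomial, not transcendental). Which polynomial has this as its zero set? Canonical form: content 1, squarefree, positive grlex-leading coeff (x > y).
y^4 + x*y^2 - x^2

First, the degree is 4 — a generic line meets the curve in up to 4 points.
Next, symmetries: the y ↦ −y reflection is a symmetry, so y appears only in even powers.
Next, checking where it meets the axes: it meets the y-axis at y = 0 (among the integer gridlines); it crosses the x-axis at the gridline x = 0.
Finally, together with the visible shape, these determine p as stated.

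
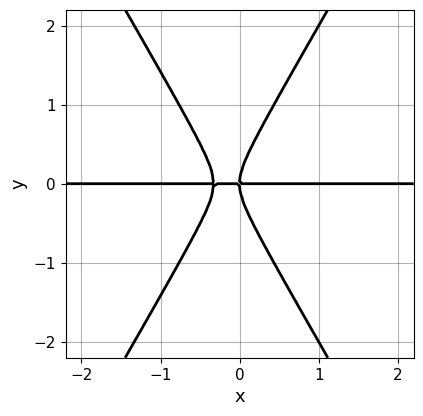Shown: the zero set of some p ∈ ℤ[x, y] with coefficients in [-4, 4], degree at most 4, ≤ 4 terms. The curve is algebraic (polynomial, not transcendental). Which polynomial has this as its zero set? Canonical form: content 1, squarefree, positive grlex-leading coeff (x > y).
First, degree: a generic line meets the curve in up to 3 points, so deg p = 3.
Next, checking where it meets the axes: the visible x-axis segment lies entirely on the curve; it crosses the y-axis at the gridline y = 0.
Finally, solving for integer coefficients yields p as stated.

3*x^2*y - y^3 + x*y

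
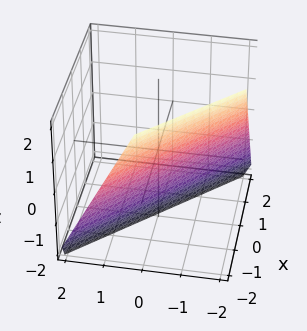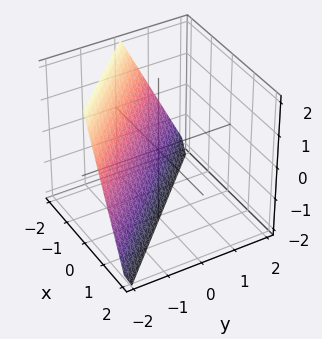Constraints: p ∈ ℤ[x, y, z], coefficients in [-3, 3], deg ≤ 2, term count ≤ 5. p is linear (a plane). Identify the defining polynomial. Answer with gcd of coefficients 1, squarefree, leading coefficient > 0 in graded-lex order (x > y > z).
1. deg p = 1. The surface is flat (a plane).
2. Observable constraints: it crosses the x-axis at the gridline x = -1; it crosses the y-axis at the gridline y = -1; it crosses the z-axis at the gridline z = -2.
3. Matching integer coefficients to the picture gives p.

2*x + 2*y + z + 2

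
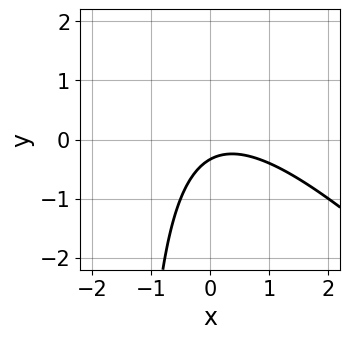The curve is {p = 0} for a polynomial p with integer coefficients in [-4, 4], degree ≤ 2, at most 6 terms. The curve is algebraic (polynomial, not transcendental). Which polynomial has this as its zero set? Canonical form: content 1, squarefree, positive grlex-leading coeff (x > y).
2*x^2 + 2*x*y - x + 3*y + 1

The degree is 2 — the shape is more complex than any degree-1 curve.
Checking where it meets the axes: the curve avoids every integer x-axis point in the box.
Putting this together gives p.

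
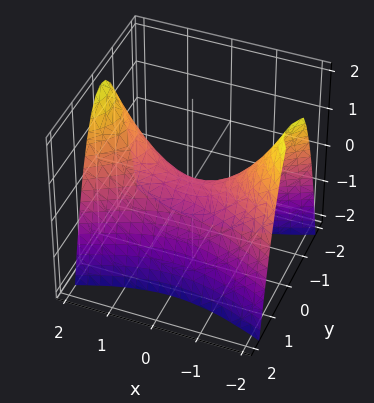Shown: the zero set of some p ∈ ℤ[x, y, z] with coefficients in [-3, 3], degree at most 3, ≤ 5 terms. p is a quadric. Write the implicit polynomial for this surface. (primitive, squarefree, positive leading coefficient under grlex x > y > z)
(a) The degree is 2 — a saddle surface; a quadric.
(b) Symmetries: it's symmetric under y → −y, forcing even powers of y; the x ↦ −x reflection is a symmetry, so x appears only in even powers.
(c) Reading off the gridlines: it crosses the y-axis at the gridline y = 0; it crosses the x-axis at the gridline x = 0; it crosses the z-axis at the gridline z = 0.
(d) Putting this together gives p.

x^2 - 3*y^2 - 2*z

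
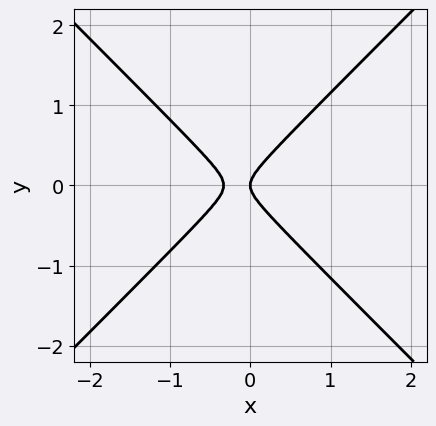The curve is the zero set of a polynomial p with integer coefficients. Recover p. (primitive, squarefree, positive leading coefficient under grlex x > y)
(a) Degree: a generic line meets the curve in up to 2 points, so deg p = 2.
(b) Symmetries: it's symmetric under y → −y, forcing even powers of y.
(c) Reading off the gridlines: it meets the x-axis at x = 0 (among the integer gridlines); it meets the y-axis at y = 0 (among the integer gridlines).
(d) Together with the visible shape, these determine p as stated.

3*x^2 - 3*y^2 + x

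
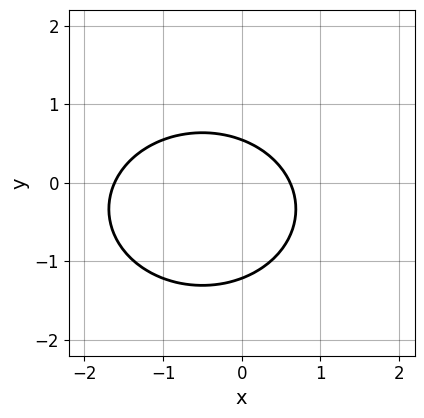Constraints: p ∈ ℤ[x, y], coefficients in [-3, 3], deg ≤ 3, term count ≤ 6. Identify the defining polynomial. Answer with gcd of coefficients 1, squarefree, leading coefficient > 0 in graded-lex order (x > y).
First, deg p = 2.
Finally, solving for integer coefficients yields p as stated.

2*x^2 + 3*y^2 + 2*x + 2*y - 2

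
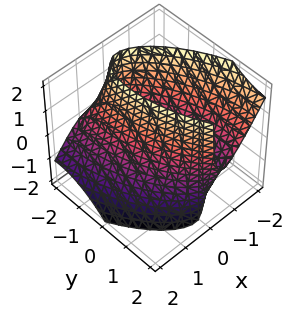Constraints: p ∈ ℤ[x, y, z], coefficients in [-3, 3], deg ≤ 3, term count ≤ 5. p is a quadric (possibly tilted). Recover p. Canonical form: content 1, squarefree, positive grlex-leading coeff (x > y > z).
3*x^2 + 2*x*y + 2*x*z + y^2 - 3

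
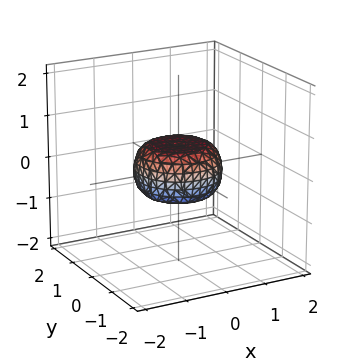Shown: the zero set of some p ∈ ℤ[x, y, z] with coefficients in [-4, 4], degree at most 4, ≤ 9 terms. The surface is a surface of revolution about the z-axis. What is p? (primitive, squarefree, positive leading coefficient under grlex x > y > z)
2*x^4 + 4*x^2*y^2 + 2*y^4 - x^2 - y^2 + 3*z^2 - 1

Degree: no degree-3 surface has this shape, so deg p = 4.
Symmetries: rotational symmetry about the z-axis ⇒ p depends on x, y only through x² + y².
Observable constraints: the y-axis gridline crossings are at y ∈ {-1, 1}; a circular section at z = 0 has radius exactly 1; among the integer gridlines, it crosses the x-axis at x ∈ {-1, 1}.
The integer polynomial consistent with all of this is the stated p.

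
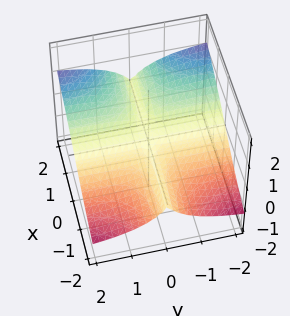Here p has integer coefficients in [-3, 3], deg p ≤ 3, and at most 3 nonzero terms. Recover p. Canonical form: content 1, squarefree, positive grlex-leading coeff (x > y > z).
2*x*y^2 - 3*y^2*z - 2*z^3

The degree is 3 — the shape is more complex than any degree-2 surface.
From the axis intercepts and sections: one z-axis crossing is at z = 0; the visible x-axis segment lies entirely on the surface; the visible y-axis segment lies entirely on the surface.
Matching integer coefficients to the picture gives p.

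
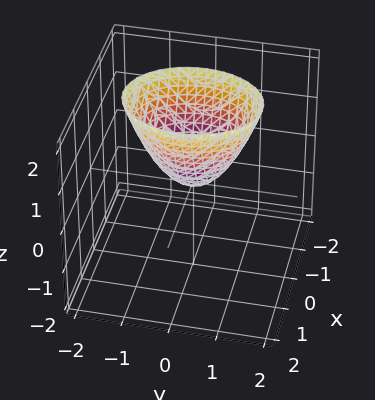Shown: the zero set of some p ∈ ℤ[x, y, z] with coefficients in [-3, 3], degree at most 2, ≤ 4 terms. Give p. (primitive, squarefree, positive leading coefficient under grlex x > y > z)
3*x^2 + 2*y^2 - 2*z

1. The degree is 2 — a single bowl opening along one axis; a quadric.
2. Symmetries: it's symmetric under y → −y, forcing even powers of y; mirror symmetry x ↦ −x ⇒ only even powers of x.
3. Against the integer gridlines: one x-axis crossing is at x = 0; it crosses the z-axis at the gridline z = 0; it meets the y-axis at y = 0 (among the integer gridlines).
4. The integer polynomial consistent with all of this is the stated p.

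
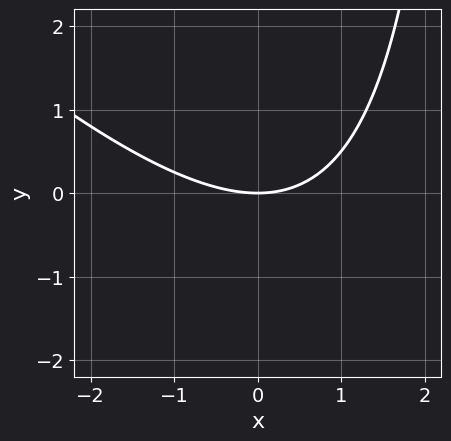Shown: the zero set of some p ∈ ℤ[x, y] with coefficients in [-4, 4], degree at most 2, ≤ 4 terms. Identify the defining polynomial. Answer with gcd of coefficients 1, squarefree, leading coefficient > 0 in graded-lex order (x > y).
x^2 + x*y - 3*y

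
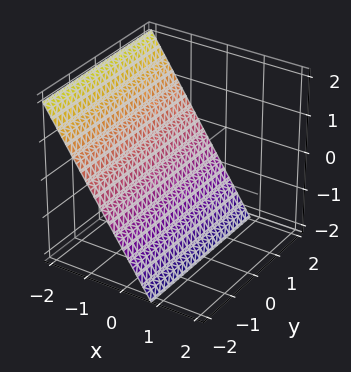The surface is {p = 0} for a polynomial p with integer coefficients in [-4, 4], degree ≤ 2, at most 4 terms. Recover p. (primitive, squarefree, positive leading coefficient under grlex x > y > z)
3*x + 2*z + 2

1. deg p = 1. The surface is flat (a plane).
2. From the axis intercepts and sections: it crosses the z-axis at the gridline z = -1; the surface avoids every integer y-axis point in the box.
3. Together with the visible shape, these determine p as stated.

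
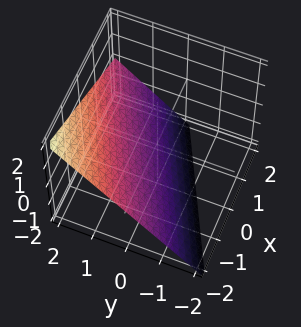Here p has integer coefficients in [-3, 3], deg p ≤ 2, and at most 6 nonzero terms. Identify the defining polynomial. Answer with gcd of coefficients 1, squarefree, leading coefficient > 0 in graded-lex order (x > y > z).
Degree: every cross-section is a straight line — this is a plane, so deg p = 1.
Checking where it meets the axes: one y-axis crossing is at y = 1; it crosses the x-axis at the gridline x = -2.
Matching integer coefficients to the picture gives p. Check: (0, 0, -1) on the z-axis lies on the surface, and p(0, 0, -1) = 0. ✓

x - 2*y + 2*z + 2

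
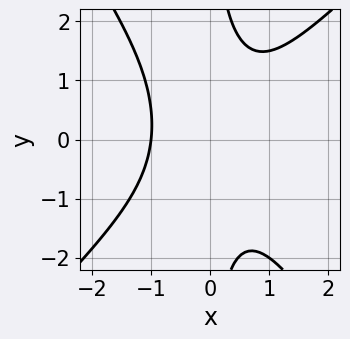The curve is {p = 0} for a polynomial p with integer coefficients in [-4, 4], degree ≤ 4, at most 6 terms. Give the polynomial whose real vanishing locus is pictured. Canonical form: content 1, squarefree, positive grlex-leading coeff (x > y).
3*x^3 - x^2*y - 2*x*y^2 + 3

(a) The degree is 3 — the shape is more complex than any degree-2 curve.
(b) From the axis intercepts and sections: no y-intercept at any integer in the box; one x-axis crossing is at x = -1.
(c) Putting this together gives p.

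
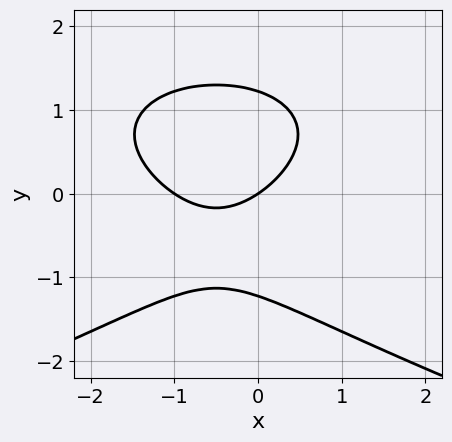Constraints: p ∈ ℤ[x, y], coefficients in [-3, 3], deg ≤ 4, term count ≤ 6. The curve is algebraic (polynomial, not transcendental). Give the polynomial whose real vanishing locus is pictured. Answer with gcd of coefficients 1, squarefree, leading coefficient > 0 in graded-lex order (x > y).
2*y^3 + 2*x^2 + 2*x - 3*y

deg p = 3. No degree-2 curve has this shape.
Checking where it meets the axes: it meets the y-axis at y = 0 (among the integer gridlines); among the integer gridlines, it crosses the x-axis at x ∈ {-1, 0}.
Together with the visible shape, these determine p as stated.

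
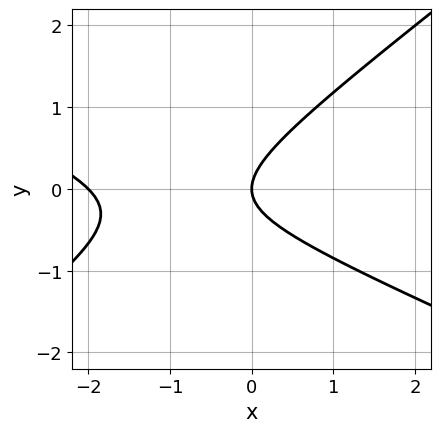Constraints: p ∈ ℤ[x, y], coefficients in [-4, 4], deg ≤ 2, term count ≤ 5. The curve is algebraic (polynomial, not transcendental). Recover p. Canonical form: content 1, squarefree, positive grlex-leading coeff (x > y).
First, degree: no degree-1 curve has this shape, so deg p = 2.
Next, reading off the gridlines: it crosses the y-axis at the gridline y = 0; the x-axis gridline crossings are at x ∈ {-2, 0}.
Finally, together with the visible shape, these determine p as stated.

x^2 + x*y - 3*y^2 + 2*x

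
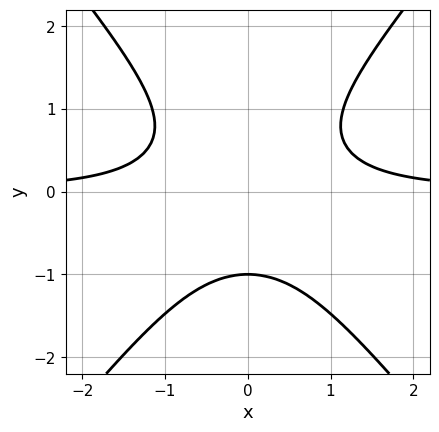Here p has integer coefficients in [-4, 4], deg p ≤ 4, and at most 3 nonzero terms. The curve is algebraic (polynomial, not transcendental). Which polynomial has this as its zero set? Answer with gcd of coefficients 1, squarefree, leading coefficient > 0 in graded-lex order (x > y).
3*x^2*y - 2*y^3 - 2

1. The degree is 3 — a generic line meets the curve in up to 3 points.
2. Symmetries: the x ↦ −x reflection is a symmetry, so x appears only in even powers.
3. Reading off the gridlines: it crosses the y-axis at the gridline y = -1; it misses every integer gridline on the x-axis.
4. Fitting integer coefficients to these (and the overall shape) gives p.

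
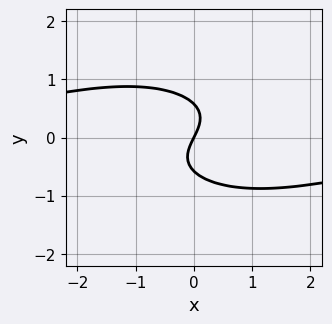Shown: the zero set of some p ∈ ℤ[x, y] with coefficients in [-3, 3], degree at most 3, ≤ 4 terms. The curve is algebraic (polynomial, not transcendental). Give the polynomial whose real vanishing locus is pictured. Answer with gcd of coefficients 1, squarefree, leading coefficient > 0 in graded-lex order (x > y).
x^2*y + 3*y^3 + 2*x - y

1. The degree is 3 — the shape is more complex than any degree-2 curve.
2. Checking where it meets the axes: it meets the y-axis at y = 0 (among the integer gridlines); it meets the x-axis at x = 0 (among the integer gridlines).
3. Putting this together gives p.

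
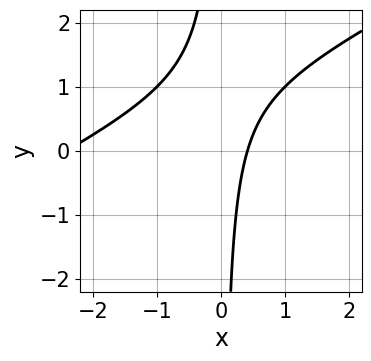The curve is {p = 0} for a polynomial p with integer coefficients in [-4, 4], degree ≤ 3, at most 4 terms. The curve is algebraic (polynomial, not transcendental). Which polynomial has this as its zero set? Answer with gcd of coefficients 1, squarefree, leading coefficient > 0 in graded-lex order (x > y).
x^2 - 2*x*y + 2*x - 1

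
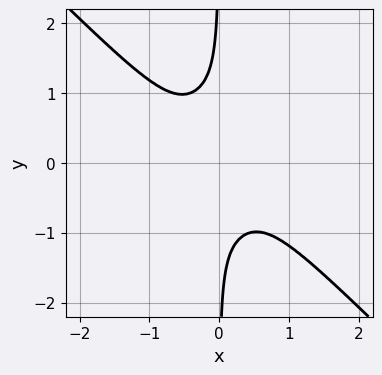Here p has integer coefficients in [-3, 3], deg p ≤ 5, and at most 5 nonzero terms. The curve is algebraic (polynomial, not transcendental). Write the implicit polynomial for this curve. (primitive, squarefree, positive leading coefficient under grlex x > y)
3*x^4 + 3*x*y^3 + x^2 + 1

deg p = 4. The shape is more complex than any degree-3 curve.
Observable constraints: the curve avoids every integer x-axis point in the box; it misses every integer gridline on the y-axis.
Matching integer coefficients to the picture gives p.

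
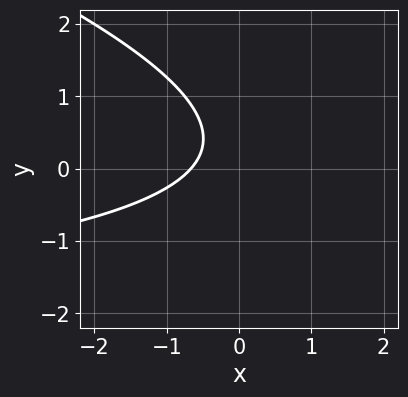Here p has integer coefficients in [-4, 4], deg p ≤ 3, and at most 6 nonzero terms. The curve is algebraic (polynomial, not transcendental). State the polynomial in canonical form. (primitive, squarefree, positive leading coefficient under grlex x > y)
Degree: a generic line meets the curve in up to 2 points, so deg p = 2.
Reading off the gridlines: no y-intercept at any integer in the box.
Assembling these constraints gives the stated polynomial.

x*y + 3*y^2 + 3*x - 2*y + 2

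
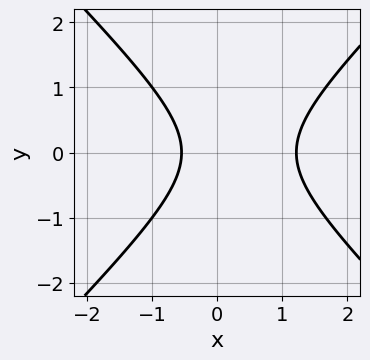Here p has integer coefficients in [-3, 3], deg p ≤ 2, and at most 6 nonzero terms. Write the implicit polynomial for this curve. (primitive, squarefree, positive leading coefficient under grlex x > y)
3*x^2 - 3*y^2 - 2*x - 2

The degree is 2 — the shape is more complex than any degree-1 curve.
Symmetries: mirror symmetry y ↦ −y ⇒ only even powers of y.
From the visible intercepts: the curve avoids every integer y-axis point in the box.
Solving for integer coefficients yields p as stated.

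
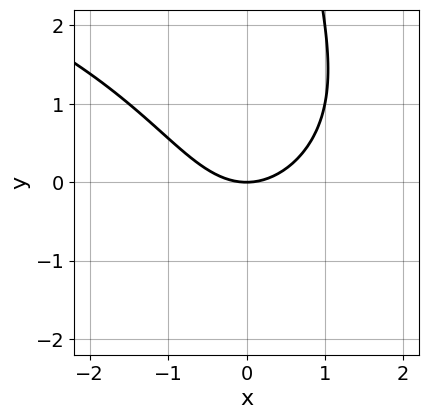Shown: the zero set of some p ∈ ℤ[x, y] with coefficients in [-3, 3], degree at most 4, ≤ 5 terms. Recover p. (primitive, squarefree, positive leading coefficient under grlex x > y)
x*y^2 + 2*x^2 - 3*y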